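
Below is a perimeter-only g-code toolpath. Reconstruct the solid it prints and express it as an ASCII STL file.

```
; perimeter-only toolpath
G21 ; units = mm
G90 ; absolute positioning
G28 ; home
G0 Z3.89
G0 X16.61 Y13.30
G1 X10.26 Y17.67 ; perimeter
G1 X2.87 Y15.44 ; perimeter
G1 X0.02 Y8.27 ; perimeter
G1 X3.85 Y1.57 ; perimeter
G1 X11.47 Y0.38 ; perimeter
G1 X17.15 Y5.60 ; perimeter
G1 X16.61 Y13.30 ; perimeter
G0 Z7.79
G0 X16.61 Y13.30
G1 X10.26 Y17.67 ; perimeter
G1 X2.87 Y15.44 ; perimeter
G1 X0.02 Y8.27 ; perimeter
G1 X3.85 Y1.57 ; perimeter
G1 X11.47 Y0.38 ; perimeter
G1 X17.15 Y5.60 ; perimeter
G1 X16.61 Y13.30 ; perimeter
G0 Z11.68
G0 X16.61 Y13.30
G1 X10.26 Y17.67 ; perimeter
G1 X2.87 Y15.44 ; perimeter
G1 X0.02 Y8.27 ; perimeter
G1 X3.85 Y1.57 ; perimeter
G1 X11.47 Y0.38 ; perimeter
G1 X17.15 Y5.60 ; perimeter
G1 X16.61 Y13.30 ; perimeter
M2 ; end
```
solid part
  facet normal 0.0000 0.0000 -1.0000
    outer loop
      vertex 2.87 15.44 0.00
      vertex 10.26 17.67 0.00
      vertex 16.61 13.30 0.00
    endloop
  endfacet
  facet normal 0.0000 0.0000 -1.0000
    outer loop
      vertex 0.02 8.27 0.00
      vertex 2.87 15.44 0.00
      vertex 16.61 13.30 0.00
    endloop
  endfacet
  facet normal 0.0000 0.0000 -1.0000
    outer loop
      vertex 3.85 1.57 0.00
      vertex 0.02 8.27 0.00
      vertex 16.61 13.30 0.00
    endloop
  endfacet
  facet normal 0.0000 0.0000 -1.0000
    outer loop
      vertex 11.47 0.38 0.00
      vertex 3.85 1.57 0.00
      vertex 16.61 13.30 0.00
    endloop
  endfacet
  facet normal 0.0000 0.0000 -1.0000
    outer loop
      vertex 17.15 5.60 0.00
      vertex 11.47 0.38 0.00
      vertex 16.61 13.30 0.00
    endloop
  endfacet
  facet normal 0.0000 0.0000 1.0000
    outer loop
      vertex 16.61 13.30 11.68
      vertex 10.26 17.67 11.68
      vertex 2.87 15.44 11.68
    endloop
  endfacet
  facet normal 0.0000 0.0000 1.0000
    outer loop
      vertex 16.61 13.30 11.68
      vertex 2.87 15.44 11.68
      vertex 0.02 8.27 11.68
    endloop
  endfacet
  facet normal 0.0000 0.0000 1.0000
    outer loop
      vertex 16.61 13.30 11.68
      vertex 0.02 8.27 11.68
      vertex 3.85 1.57 11.68
    endloop
  endfacet
  facet normal 0.0000 0.0000 1.0000
    outer loop
      vertex 16.61 13.30 11.68
      vertex 3.85 1.57 11.68
      vertex 11.47 0.38 11.68
    endloop
  endfacet
  facet normal 0.0000 0.0000 1.0000
    outer loop
      vertex 16.61 13.30 11.68
      vertex 11.47 0.38 11.68
      vertex 17.15 5.60 11.68
    endloop
  endfacet
  facet normal 0.5669 0.8238 0.0000
    outer loop
      vertex 16.61 13.30 0.00
      vertex 10.26 17.67 0.00
      vertex 10.26 17.67 11.68
    endloop
  endfacet
  facet normal 0.5669 0.8238 0.0000
    outer loop
      vertex 16.61 13.30 0.00
      vertex 10.26 17.67 11.68
      vertex 16.61 13.30 11.68
    endloop
  endfacet
  facet normal -0.2889 0.9574 0.0000
    outer loop
      vertex 10.26 17.67 0.00
      vertex 2.87 15.44 0.00
      vertex 2.87 15.44 11.68
    endloop
  endfacet
  facet normal -0.2889 0.9574 0.0000
    outer loop
      vertex 10.26 17.67 0.00
      vertex 2.87 15.44 11.68
      vertex 10.26 17.67 11.68
    endloop
  endfacet
  facet normal -0.9293 0.3694 0.0000
    outer loop
      vertex 2.87 15.44 0.00
      vertex 0.02 8.27 0.00
      vertex 0.02 8.27 11.68
    endloop
  endfacet
  facet normal -0.9293 0.3694 0.0000
    outer loop
      vertex 2.87 15.44 0.00
      vertex 0.02 8.27 11.68
      vertex 2.87 15.44 11.68
    endloop
  endfacet
  facet normal -0.8682 -0.4963 0.0000
    outer loop
      vertex 0.02 8.27 0.00
      vertex 3.85 1.57 0.00
      vertex 3.85 1.57 11.68
    endloop
  endfacet
  facet normal -0.8682 -0.4963 0.0000
    outer loop
      vertex 0.02 8.27 0.00
      vertex 3.85 1.57 11.68
      vertex 0.02 8.27 11.68
    endloop
  endfacet
  facet normal -0.1543 -0.9880 0.0000
    outer loop
      vertex 3.85 1.57 0.00
      vertex 11.47 0.38 0.00
      vertex 11.47 0.38 11.68
    endloop
  endfacet
  facet normal -0.1543 -0.9880 0.0000
    outer loop
      vertex 3.85 1.57 0.00
      vertex 11.47 0.38 11.68
      vertex 3.85 1.57 11.68
    endloop
  endfacet
  facet normal 0.6767 -0.7363 0.0000
    outer loop
      vertex 11.47 0.38 0.00
      vertex 17.15 5.60 0.00
      vertex 17.15 5.60 11.68
    endloop
  endfacet
  facet normal 0.6767 -0.7363 0.0000
    outer loop
      vertex 11.47 0.38 0.00
      vertex 17.15 5.60 11.68
      vertex 11.47 0.38 11.68
    endloop
  endfacet
  facet normal 0.9975 0.0700 0.0000
    outer loop
      vertex 17.15 5.60 0.00
      vertex 16.61 13.30 0.00
      vertex 16.61 13.30 11.68
    endloop
  endfacet
  facet normal 0.9975 0.0700 0.0000
    outer loop
      vertex 17.15 5.60 0.00
      vertex 16.61 13.30 11.68
      vertex 17.15 5.60 11.68
    endloop
  endfacet
endsolid part

The G0 Z moves step by Δz≈3.89 mm. Every layer's G1 loop is the same polygon, so the solid is a straight extrusion of it from z=0 to z≈11.7. Closing with flat bottom and top caps and triangulating gives 24 facets — a regular 7-sided prism (a cylinder approximated with 7 flat sides), circumscribed radius ≈ 8.89 mm, height ≈ 11.7 mm.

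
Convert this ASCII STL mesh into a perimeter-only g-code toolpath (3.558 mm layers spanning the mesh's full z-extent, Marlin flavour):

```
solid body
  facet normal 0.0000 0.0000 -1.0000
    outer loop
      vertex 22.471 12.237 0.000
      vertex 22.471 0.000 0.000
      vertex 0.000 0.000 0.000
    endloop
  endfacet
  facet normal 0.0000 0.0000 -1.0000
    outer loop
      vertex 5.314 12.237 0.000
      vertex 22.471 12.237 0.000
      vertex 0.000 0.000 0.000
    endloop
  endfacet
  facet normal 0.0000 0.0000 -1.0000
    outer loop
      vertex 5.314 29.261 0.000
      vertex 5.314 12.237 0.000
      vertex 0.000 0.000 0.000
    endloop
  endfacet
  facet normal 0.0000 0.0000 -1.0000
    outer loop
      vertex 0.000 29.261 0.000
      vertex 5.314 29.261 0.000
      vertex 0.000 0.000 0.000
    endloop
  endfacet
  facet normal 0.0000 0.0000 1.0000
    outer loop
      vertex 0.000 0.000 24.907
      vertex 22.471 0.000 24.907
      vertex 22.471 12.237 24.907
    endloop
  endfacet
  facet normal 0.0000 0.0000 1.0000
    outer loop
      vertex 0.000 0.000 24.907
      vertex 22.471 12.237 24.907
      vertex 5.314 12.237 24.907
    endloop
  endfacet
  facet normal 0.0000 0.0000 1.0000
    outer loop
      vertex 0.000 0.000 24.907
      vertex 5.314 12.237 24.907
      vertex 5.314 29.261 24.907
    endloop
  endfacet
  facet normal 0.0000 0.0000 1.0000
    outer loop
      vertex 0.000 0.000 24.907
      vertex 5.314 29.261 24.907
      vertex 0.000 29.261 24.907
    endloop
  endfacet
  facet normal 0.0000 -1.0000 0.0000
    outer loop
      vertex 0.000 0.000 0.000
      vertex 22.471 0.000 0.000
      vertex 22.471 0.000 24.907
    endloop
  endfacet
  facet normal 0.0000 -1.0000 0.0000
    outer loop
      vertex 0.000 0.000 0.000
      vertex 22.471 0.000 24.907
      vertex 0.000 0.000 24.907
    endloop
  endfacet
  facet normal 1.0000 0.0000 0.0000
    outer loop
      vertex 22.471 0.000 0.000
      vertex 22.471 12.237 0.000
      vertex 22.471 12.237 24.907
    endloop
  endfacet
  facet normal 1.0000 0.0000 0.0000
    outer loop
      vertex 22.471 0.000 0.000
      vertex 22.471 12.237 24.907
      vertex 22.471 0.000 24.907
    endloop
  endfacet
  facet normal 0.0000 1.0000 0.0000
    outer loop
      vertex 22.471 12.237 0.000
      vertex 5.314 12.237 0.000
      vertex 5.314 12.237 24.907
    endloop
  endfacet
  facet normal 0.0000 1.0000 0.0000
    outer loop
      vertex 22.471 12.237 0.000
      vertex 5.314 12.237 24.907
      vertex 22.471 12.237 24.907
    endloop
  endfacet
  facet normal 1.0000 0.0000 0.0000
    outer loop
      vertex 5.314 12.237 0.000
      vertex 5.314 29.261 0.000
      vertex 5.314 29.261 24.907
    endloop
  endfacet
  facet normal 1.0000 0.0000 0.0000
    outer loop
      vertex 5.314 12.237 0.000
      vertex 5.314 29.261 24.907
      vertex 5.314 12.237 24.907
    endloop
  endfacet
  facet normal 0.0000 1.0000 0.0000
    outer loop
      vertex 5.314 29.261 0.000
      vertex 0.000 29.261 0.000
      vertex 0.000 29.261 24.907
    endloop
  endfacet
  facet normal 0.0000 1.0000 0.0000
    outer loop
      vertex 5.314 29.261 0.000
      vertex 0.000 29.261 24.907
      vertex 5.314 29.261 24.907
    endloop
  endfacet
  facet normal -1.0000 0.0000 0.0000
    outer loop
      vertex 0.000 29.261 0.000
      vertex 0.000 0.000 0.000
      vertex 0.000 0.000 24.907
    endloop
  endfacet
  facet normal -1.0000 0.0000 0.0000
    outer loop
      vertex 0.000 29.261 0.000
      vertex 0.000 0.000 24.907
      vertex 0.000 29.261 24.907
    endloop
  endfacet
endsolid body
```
; perimeter-only toolpath
G21 ; units = mm
G90 ; absolute positioning
G28 ; home
; layer 1
G0 Z3.558
G0 X0.000 Y0.000
G1 X22.471 Y0.000
G1 X22.471 Y12.237
G1 X5.314 Y12.237
G1 X5.314 Y29.261
G1 X0.000 Y29.261
G1 X0.000 Y0.000
; layer 2
G0 Z7.116
G0 X0.000 Y0.000
G1 X22.471 Y0.000
G1 X22.471 Y12.237
G1 X5.314 Y12.237
G1 X5.314 Y29.261
G1 X0.000 Y29.261
G1 X0.000 Y0.000
; layer 3
G0 Z10.674
G0 X0.000 Y0.000
G1 X22.471 Y0.000
G1 X22.471 Y12.237
G1 X5.314 Y12.237
G1 X5.314 Y29.261
G1 X0.000 Y29.261
G1 X0.000 Y0.000
; layer 4
G0 Z14.233
G0 X0.000 Y0.000
G1 X22.471 Y0.000
G1 X22.471 Y12.237
G1 X5.314 Y12.237
G1 X5.314 Y29.261
G1 X0.000 Y29.261
G1 X0.000 Y0.000
; layer 5
G0 Z17.791
G0 X0.000 Y0.000
G1 X22.471 Y0.000
G1 X22.471 Y12.237
G1 X5.314 Y12.237
G1 X5.314 Y29.261
G1 X0.000 Y29.261
G1 X0.000 Y0.000
; layer 6
G0 Z21.349
G0 X0.000 Y0.000
G1 X22.471 Y0.000
G1 X22.471 Y12.237
G1 X5.314 Y12.237
G1 X5.314 Y29.261
G1 X0.000 Y29.261
G1 X0.000 Y0.000
; layer 7
G0 Z24.907
G0 X0.000 Y0.000
G1 X22.471 Y0.000
G1 X22.471 Y12.237
G1 X5.314 Y12.237
G1 X5.314 Y29.261
G1 X0.000 Y29.261
G1 X0.000 Y0.000
M2 ; end

The solid is an L-shaped prism: outer 22.5 × 29.3 mm, arm thicknesses ≈ 12.2 mm (horizontal) and 5.31 mm (vertical), extruded 24.9 mm in z. Slicing at Δz = 3.558 mm — 7 equal slices spanning the solid's height, so layer i sits at z = i·h/7 — gives 7 non-empty perimeters. Each is a 6-segment closed polygon; G0 lifts to the layer z and rapids to the start vertex, then G1 traces the edges.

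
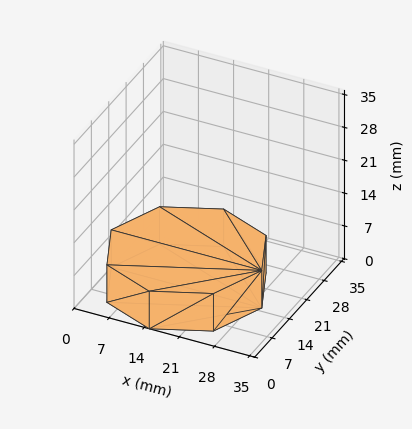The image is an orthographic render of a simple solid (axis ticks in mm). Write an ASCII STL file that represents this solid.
Reading the render: the shape is a regular 8-sided prism (a cylinder approximated with 8 flat sides), circumscribed radius ≈ 15 mm, height ≈ 8 mm (dimensions read to the nearest mm from the axis ticks). For the STL, each face is triangulated and given an outward normal.

solid part
  facet normal 0.0000 0.0000 -1.0000
    outer loop
      vertex 15.000 30.000 0.000
      vertex 25.607 25.607 0.000
      vertex 30.000 15.000 0.000
    endloop
  endfacet
  facet normal 0.0000 0.0000 -1.0000
    outer loop
      vertex 4.393 25.607 0.000
      vertex 15.000 30.000 0.000
      vertex 30.000 15.000 0.000
    endloop
  endfacet
  facet normal 0.0000 0.0000 -1.0000
    outer loop
      vertex 0.000 15.000 0.000
      vertex 4.393 25.607 0.000
      vertex 30.000 15.000 0.000
    endloop
  endfacet
  facet normal 0.0000 0.0000 -1.0000
    outer loop
      vertex 4.393 4.393 0.000
      vertex 0.000 15.000 0.000
      vertex 30.000 15.000 0.000
    endloop
  endfacet
  facet normal 0.0000 0.0000 -1.0000
    outer loop
      vertex 15.000 0.000 0.000
      vertex 4.393 4.393 0.000
      vertex 30.000 15.000 0.000
    endloop
  endfacet
  facet normal 0.0000 0.0000 -1.0000
    outer loop
      vertex 25.607 4.393 0.000
      vertex 15.000 0.000 0.000
      vertex 30.000 15.000 0.000
    endloop
  endfacet
  facet normal 0.0000 0.0000 1.0000
    outer loop
      vertex 30.000 15.000 8.000
      vertex 25.607 25.607 8.000
      vertex 15.000 30.000 8.000
    endloop
  endfacet
  facet normal 0.0000 0.0000 1.0000
    outer loop
      vertex 30.000 15.000 8.000
      vertex 15.000 30.000 8.000
      vertex 4.393 25.607 8.000
    endloop
  endfacet
  facet normal 0.0000 0.0000 1.0000
    outer loop
      vertex 30.000 15.000 8.000
      vertex 4.393 25.607 8.000
      vertex 0.000 15.000 8.000
    endloop
  endfacet
  facet normal 0.0000 0.0000 1.0000
    outer loop
      vertex 30.000 15.000 8.000
      vertex 0.000 15.000 8.000
      vertex 4.393 4.393 8.000
    endloop
  endfacet
  facet normal 0.0000 0.0000 1.0000
    outer loop
      vertex 30.000 15.000 8.000
      vertex 4.393 4.393 8.000
      vertex 15.000 0.000 8.000
    endloop
  endfacet
  facet normal 0.0000 0.0000 1.0000
    outer loop
      vertex 30.000 15.000 8.000
      vertex 15.000 0.000 8.000
      vertex 25.607 4.393 8.000
    endloop
  endfacet
  facet normal 0.9239 0.3826 0.0000
    outer loop
      vertex 30.000 15.000 0.000
      vertex 25.607 25.607 0.000
      vertex 25.607 25.607 8.000
    endloop
  endfacet
  facet normal 0.9239 0.3826 0.0000
    outer loop
      vertex 30.000 15.000 0.000
      vertex 25.607 25.607 8.000
      vertex 30.000 15.000 8.000
    endloop
  endfacet
  facet normal 0.3826 0.9239 0.0000
    outer loop
      vertex 25.607 25.607 0.000
      vertex 15.000 30.000 0.000
      vertex 15.000 30.000 8.000
    endloop
  endfacet
  facet normal 0.3826 0.9239 0.0000
    outer loop
      vertex 25.607 25.607 0.000
      vertex 15.000 30.000 8.000
      vertex 25.607 25.607 8.000
    endloop
  endfacet
  facet normal -0.3826 0.9239 0.0000
    outer loop
      vertex 15.000 30.000 0.000
      vertex 4.393 25.607 0.000
      vertex 4.393 25.607 8.000
    endloop
  endfacet
  facet normal -0.3826 0.9239 0.0000
    outer loop
      vertex 15.000 30.000 0.000
      vertex 4.393 25.607 8.000
      vertex 15.000 30.000 8.000
    endloop
  endfacet
  facet normal -0.9239 0.3826 0.0000
    outer loop
      vertex 4.393 25.607 0.000
      vertex 0.000 15.000 0.000
      vertex 0.000 15.000 8.000
    endloop
  endfacet
  facet normal -0.9239 0.3826 0.0000
    outer loop
      vertex 4.393 25.607 0.000
      vertex 0.000 15.000 8.000
      vertex 4.393 25.607 8.000
    endloop
  endfacet
  facet normal -0.9239 -0.3826 0.0000
    outer loop
      vertex 0.000 15.000 0.000
      vertex 4.393 4.393 0.000
      vertex 4.393 4.393 8.000
    endloop
  endfacet
  facet normal -0.9239 -0.3826 0.0000
    outer loop
      vertex 0.000 15.000 0.000
      vertex 4.393 4.393 8.000
      vertex 0.000 15.000 8.000
    endloop
  endfacet
  facet normal -0.3826 -0.9239 0.0000
    outer loop
      vertex 4.393 4.393 0.000
      vertex 15.000 0.000 0.000
      vertex 15.000 0.000 8.000
    endloop
  endfacet
  facet normal -0.3826 -0.9239 0.0000
    outer loop
      vertex 4.393 4.393 0.000
      vertex 15.000 0.000 8.000
      vertex 4.393 4.393 8.000
    endloop
  endfacet
  facet normal 0.3826 -0.9239 0.0000
    outer loop
      vertex 15.000 0.000 0.000
      vertex 25.607 4.393 0.000
      vertex 25.607 4.393 8.000
    endloop
  endfacet
  facet normal 0.3826 -0.9239 0.0000
    outer loop
      vertex 15.000 0.000 0.000
      vertex 25.607 4.393 8.000
      vertex 15.000 0.000 8.000
    endloop
  endfacet
  facet normal 0.9239 -0.3826 0.0000
    outer loop
      vertex 25.607 4.393 0.000
      vertex 30.000 15.000 0.000
      vertex 30.000 15.000 8.000
    endloop
  endfacet
  facet normal 0.9239 -0.3826 0.0000
    outer loop
      vertex 25.607 4.393 0.000
      vertex 30.000 15.000 8.000
      vertex 25.607 4.393 8.000
    endloop
  endfacet
endsolid part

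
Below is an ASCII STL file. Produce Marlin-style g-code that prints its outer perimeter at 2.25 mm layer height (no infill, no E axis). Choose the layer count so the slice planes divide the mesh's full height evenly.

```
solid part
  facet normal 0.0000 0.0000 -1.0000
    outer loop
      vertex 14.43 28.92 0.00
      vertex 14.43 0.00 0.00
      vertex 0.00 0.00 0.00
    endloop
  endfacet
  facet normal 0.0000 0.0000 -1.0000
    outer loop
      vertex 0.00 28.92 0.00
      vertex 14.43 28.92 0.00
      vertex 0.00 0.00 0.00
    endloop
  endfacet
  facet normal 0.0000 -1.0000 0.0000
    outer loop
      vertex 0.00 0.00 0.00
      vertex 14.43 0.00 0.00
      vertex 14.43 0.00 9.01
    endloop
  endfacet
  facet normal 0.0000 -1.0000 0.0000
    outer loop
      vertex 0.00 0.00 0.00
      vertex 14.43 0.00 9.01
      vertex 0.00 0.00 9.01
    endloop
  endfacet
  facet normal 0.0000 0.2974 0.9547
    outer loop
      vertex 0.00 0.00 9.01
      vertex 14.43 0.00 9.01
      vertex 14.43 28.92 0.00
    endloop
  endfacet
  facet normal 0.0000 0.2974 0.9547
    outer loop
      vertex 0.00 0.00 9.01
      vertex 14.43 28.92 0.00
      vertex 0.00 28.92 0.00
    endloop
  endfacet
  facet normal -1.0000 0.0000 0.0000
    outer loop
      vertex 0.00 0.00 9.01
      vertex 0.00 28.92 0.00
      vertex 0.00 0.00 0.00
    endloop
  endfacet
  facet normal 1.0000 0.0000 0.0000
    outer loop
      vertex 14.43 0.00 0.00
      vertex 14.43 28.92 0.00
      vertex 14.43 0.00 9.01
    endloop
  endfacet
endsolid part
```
; perimeter-only toolpath
G21 ; units = mm
G90 ; absolute positioning
G28 ; home
; layer 1
G0 Z2.25
G0 X0.00 Y0.00
G1 X14.43 Y0.00
G1 X14.43 Y21.69
G1 X0.00 Y21.69
G1 X0.00 Y0.00
; layer 2
G0 Z4.50
G0 X0.00 Y0.00
G1 X14.43 Y0.00
G1 X14.43 Y14.46
G1 X0.00 Y14.46
G1 X0.00 Y0.00
; layer 3
G0 Z6.76
G0 X0.00 Y0.00
G1 X14.43 Y0.00
G1 X14.43 Y7.23
G1 X0.00 Y7.23
G1 X0.00 Y0.00
M2 ; end

The solid is a wedge (ramp): 14.4 × 28.9 mm base, rising to 9.01 mm along the y=0 edge and sloping linearly to z=0 at y=28.9. Slicing at Δz = 2.25 mm — 4 equal slices spanning the solid's height, so layer i sits at z = i·h/4 — gives 3 non-empty perimeters. Each is a 4-segment closed polygon; G0 lifts to the layer z and rapids to the start vertex, then G1 traces the edges. The cross-section shrinks linearly with z (the slice at the apex is degenerate and omitted).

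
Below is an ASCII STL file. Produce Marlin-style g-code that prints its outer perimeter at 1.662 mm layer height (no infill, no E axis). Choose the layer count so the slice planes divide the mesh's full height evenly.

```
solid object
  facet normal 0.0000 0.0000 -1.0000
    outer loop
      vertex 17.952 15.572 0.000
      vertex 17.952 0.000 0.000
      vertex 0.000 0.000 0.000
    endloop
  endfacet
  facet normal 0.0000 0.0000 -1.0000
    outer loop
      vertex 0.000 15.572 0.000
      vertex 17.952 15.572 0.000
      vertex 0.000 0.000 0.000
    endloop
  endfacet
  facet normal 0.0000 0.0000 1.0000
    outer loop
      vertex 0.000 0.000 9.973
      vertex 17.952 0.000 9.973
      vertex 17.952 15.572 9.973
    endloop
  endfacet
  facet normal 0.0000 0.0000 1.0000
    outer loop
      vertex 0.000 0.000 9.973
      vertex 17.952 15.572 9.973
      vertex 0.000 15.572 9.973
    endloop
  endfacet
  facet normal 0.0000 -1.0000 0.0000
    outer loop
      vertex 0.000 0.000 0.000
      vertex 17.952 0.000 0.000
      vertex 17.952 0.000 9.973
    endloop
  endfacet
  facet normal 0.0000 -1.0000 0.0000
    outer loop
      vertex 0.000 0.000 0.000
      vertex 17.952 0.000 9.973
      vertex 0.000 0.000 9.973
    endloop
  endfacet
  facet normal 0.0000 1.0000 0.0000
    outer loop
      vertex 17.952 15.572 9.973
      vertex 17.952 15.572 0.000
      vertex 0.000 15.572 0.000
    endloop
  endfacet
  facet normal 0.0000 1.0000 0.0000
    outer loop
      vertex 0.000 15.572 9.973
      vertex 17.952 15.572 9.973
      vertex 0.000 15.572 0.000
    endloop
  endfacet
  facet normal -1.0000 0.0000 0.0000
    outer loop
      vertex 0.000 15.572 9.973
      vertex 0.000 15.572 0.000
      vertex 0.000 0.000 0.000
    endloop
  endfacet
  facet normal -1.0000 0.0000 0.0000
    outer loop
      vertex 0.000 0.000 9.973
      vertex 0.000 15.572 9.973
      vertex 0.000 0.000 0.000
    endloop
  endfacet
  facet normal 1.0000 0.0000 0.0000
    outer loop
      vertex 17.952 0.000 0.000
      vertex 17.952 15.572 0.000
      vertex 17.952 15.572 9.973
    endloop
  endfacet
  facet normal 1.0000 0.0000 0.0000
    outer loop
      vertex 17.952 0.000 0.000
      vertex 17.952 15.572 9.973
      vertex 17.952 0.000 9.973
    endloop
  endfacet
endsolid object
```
; perimeter-only toolpath
G21 ; units = mm
G90 ; absolute positioning
G28 ; home
; layer 1
G0 Z1.662
G0 X0.000 Y0.000
G1 X17.952 Y0.000
G1 X17.952 Y15.572
G1 X0.000 Y15.572
G1 X0.000 Y0.000
; layer 2
G0 Z3.324
G0 X0.000 Y0.000
G1 X17.952 Y0.000
G1 X17.952 Y15.572
G1 X0.000 Y15.572
G1 X0.000 Y0.000
; layer 3
G0 Z4.987
G0 X0.000 Y0.000
G1 X17.952 Y0.000
G1 X17.952 Y15.572
G1 X0.000 Y15.572
G1 X0.000 Y0.000
; layer 4
G0 Z6.649
G0 X0.000 Y0.000
G1 X17.952 Y0.000
G1 X17.952 Y15.572
G1 X0.000 Y15.572
G1 X0.000 Y0.000
; layer 5
G0 Z8.311
G0 X0.000 Y0.000
G1 X17.952 Y0.000
G1 X17.952 Y15.572
G1 X0.000 Y15.572
G1 X0.000 Y0.000
; layer 6
G0 Z9.973
G0 X0.000 Y0.000
G1 X17.952 Y0.000
G1 X17.952 Y15.572
G1 X0.000 Y15.572
G1 X0.000 Y0.000
M2 ; end

The solid is a rectangular box, roughly 18 × 15.6 mm footprint and 9.97 mm tall. Slicing at Δz = 1.662 mm — 6 equal slices spanning the solid's height, so layer i sits at z = i·h/6 — gives 6 non-empty perimeters. Each is a 4-segment closed polygon; G0 lifts to the layer z and rapids to the start vertex, then G1 traces the edges.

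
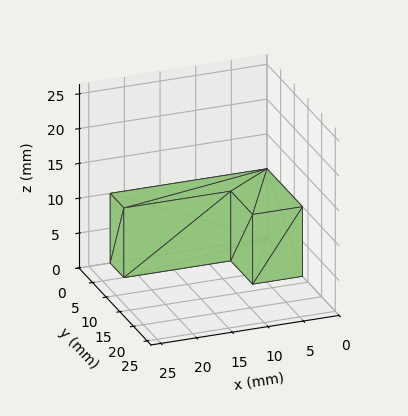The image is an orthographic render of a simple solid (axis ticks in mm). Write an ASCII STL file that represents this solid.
Reading the render: the shape is an L-shaped prism: outer 22 × 13 mm, arm thicknesses ≈ 5 mm (horizontal) and 7 mm (vertical), extruded 10 mm in z (dimensions read to the nearest mm from the axis ticks). For the STL, each face is triangulated and given an outward normal.

solid part
  facet normal 0.0000 0.0000 -1.0000
    outer loop
      vertex 22.0 5.0 0.0
      vertex 22.0 0.0 0.0
      vertex 0.0 0.0 0.0
    endloop
  endfacet
  facet normal 0.0000 0.0000 -1.0000
    outer loop
      vertex 7.0 5.0 0.0
      vertex 22.0 5.0 0.0
      vertex 0.0 0.0 0.0
    endloop
  endfacet
  facet normal 0.0000 0.0000 -1.0000
    outer loop
      vertex 7.0 13.0 0.0
      vertex 7.0 5.0 0.0
      vertex 0.0 0.0 0.0
    endloop
  endfacet
  facet normal 0.0000 0.0000 -1.0000
    outer loop
      vertex 0.0 13.0 0.0
      vertex 7.0 13.0 0.0
      vertex 0.0 0.0 0.0
    endloop
  endfacet
  facet normal 0.0000 0.0000 1.0000
    outer loop
      vertex 0.0 0.0 10.0
      vertex 22.0 0.0 10.0
      vertex 22.0 5.0 10.0
    endloop
  endfacet
  facet normal 0.0000 0.0000 1.0000
    outer loop
      vertex 0.0 0.0 10.0
      vertex 22.0 5.0 10.0
      vertex 7.0 5.0 10.0
    endloop
  endfacet
  facet normal 0.0000 0.0000 1.0000
    outer loop
      vertex 0.0 0.0 10.0
      vertex 7.0 5.0 10.0
      vertex 7.0 13.0 10.0
    endloop
  endfacet
  facet normal 0.0000 0.0000 1.0000
    outer loop
      vertex 0.0 0.0 10.0
      vertex 7.0 13.0 10.0
      vertex 0.0 13.0 10.0
    endloop
  endfacet
  facet normal 0.0000 -1.0000 0.0000
    outer loop
      vertex 0.0 0.0 0.0
      vertex 22.0 0.0 0.0
      vertex 22.0 0.0 10.0
    endloop
  endfacet
  facet normal 0.0000 -1.0000 0.0000
    outer loop
      vertex 0.0 0.0 0.0
      vertex 22.0 0.0 10.0
      vertex 0.0 0.0 10.0
    endloop
  endfacet
  facet normal 1.0000 0.0000 0.0000
    outer loop
      vertex 22.0 0.0 0.0
      vertex 22.0 5.0 0.0
      vertex 22.0 5.0 10.0
    endloop
  endfacet
  facet normal 1.0000 0.0000 0.0000
    outer loop
      vertex 22.0 0.0 0.0
      vertex 22.0 5.0 10.0
      vertex 22.0 0.0 10.0
    endloop
  endfacet
  facet normal 0.0000 1.0000 0.0000
    outer loop
      vertex 22.0 5.0 0.0
      vertex 7.0 5.0 0.0
      vertex 7.0 5.0 10.0
    endloop
  endfacet
  facet normal 0.0000 1.0000 0.0000
    outer loop
      vertex 22.0 5.0 0.0
      vertex 7.0 5.0 10.0
      vertex 22.0 5.0 10.0
    endloop
  endfacet
  facet normal 1.0000 0.0000 0.0000
    outer loop
      vertex 7.0 5.0 0.0
      vertex 7.0 13.0 0.0
      vertex 7.0 13.0 10.0
    endloop
  endfacet
  facet normal 1.0000 0.0000 0.0000
    outer loop
      vertex 7.0 5.0 0.0
      vertex 7.0 13.0 10.0
      vertex 7.0 5.0 10.0
    endloop
  endfacet
  facet normal 0.0000 1.0000 0.0000
    outer loop
      vertex 7.0 13.0 0.0
      vertex 0.0 13.0 0.0
      vertex 0.0 13.0 10.0
    endloop
  endfacet
  facet normal 0.0000 1.0000 0.0000
    outer loop
      vertex 7.0 13.0 0.0
      vertex 0.0 13.0 10.0
      vertex 7.0 13.0 10.0
    endloop
  endfacet
  facet normal -1.0000 0.0000 0.0000
    outer loop
      vertex 0.0 13.0 0.0
      vertex 0.0 0.0 0.0
      vertex 0.0 0.0 10.0
    endloop
  endfacet
  facet normal -1.0000 0.0000 0.0000
    outer loop
      vertex 0.0 13.0 0.0
      vertex 0.0 0.0 10.0
      vertex 0.0 13.0 10.0
    endloop
  endfacet
endsolid part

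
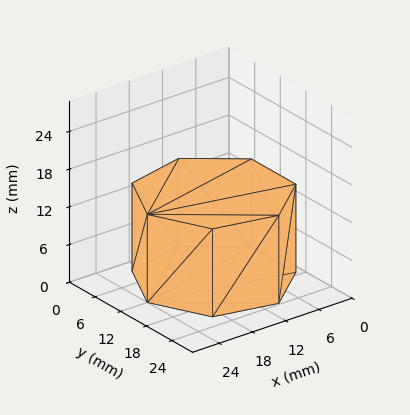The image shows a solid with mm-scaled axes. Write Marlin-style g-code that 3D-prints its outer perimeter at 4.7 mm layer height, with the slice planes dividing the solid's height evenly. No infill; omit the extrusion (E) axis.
Reading the render: the shape is a regular 7-sided prism (a cylinder approximated with 7 flat sides), circumscribed radius ≈ 12 mm, height ≈ 14 mm (dimensions read to the nearest mm from the axis ticks). For the g-code, the solid's height is divided into equal slices at the stated Δz and each level perimeter traced with G1 moves after a G0 lift.

; perimeter-only toolpath
G21 ; units = mm
G90 ; absolute positioning
G28 ; home
; layer 1
G0 Z4.7
G0 X24.0 Y12.0
G1 X19.5 Y21.4
G1 X9.3 Y23.7
G1 X1.2 Y17.2
G1 X1.2 Y6.8
G1 X9.3 Y0.3
G1 X19.5 Y2.6
G1 X24.0 Y12.0
; layer 2
G0 Z9.3
G0 X24.0 Y12.0
G1 X19.5 Y21.4
G1 X9.3 Y23.7
G1 X1.2 Y17.2
G1 X1.2 Y6.8
G1 X9.3 Y0.3
G1 X19.5 Y2.6
G1 X24.0 Y12.0
; layer 3
G0 Z14.0
G0 X24.0 Y12.0
G1 X19.5 Y21.4
G1 X9.3 Y23.7
G1 X1.2 Y17.2
G1 X1.2 Y6.8
G1 X9.3 Y0.3
G1 X19.5 Y2.6
G1 X24.0 Y12.0
M2 ; end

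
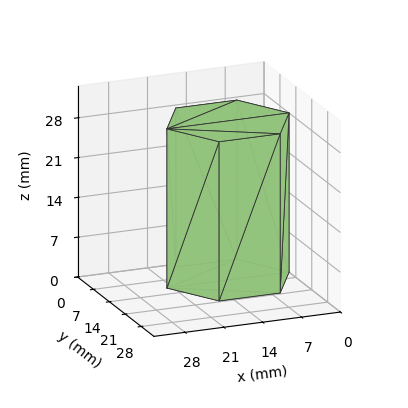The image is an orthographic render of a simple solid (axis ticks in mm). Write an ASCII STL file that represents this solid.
Reading the render: the shape is a regular 6-sided prism (a cylinder approximated with 6 flat sides), circumscribed radius ≈ 11 mm, height ≈ 28 mm (dimensions read to the nearest mm from the axis ticks). For the STL, each face is triangulated and given an outward normal.

solid part
  facet normal 0.0000 0.0000 -1.0000
    outer loop
      vertex 5.500 20.526 0.000
      vertex 16.500 20.526 0.000
      vertex 22.000 11.000 0.000
    endloop
  endfacet
  facet normal 0.0000 0.0000 -1.0000
    outer loop
      vertex 0.000 11.000 0.000
      vertex 5.500 20.526 0.000
      vertex 22.000 11.000 0.000
    endloop
  endfacet
  facet normal 0.0000 0.0000 -1.0000
    outer loop
      vertex 5.500 1.474 0.000
      vertex 0.000 11.000 0.000
      vertex 22.000 11.000 0.000
    endloop
  endfacet
  facet normal 0.0000 0.0000 -1.0000
    outer loop
      vertex 16.500 1.474 0.000
      vertex 5.500 1.474 0.000
      vertex 22.000 11.000 0.000
    endloop
  endfacet
  facet normal 0.0000 0.0000 1.0000
    outer loop
      vertex 22.000 11.000 28.000
      vertex 16.500 20.526 28.000
      vertex 5.500 20.526 28.000
    endloop
  endfacet
  facet normal 0.0000 0.0000 1.0000
    outer loop
      vertex 22.000 11.000 28.000
      vertex 5.500 20.526 28.000
      vertex 0.000 11.000 28.000
    endloop
  endfacet
  facet normal 0.0000 0.0000 1.0000
    outer loop
      vertex 22.000 11.000 28.000
      vertex 0.000 11.000 28.000
      vertex 5.500 1.474 28.000
    endloop
  endfacet
  facet normal 0.0000 0.0000 1.0000
    outer loop
      vertex 22.000 11.000 28.000
      vertex 5.500 1.474 28.000
      vertex 16.500 1.474 28.000
    endloop
  endfacet
  facet normal 0.8660 0.5000 0.0000
    outer loop
      vertex 22.000 11.000 0.000
      vertex 16.500 20.526 0.000
      vertex 16.500 20.526 28.000
    endloop
  endfacet
  facet normal 0.8660 0.5000 0.0000
    outer loop
      vertex 22.000 11.000 0.000
      vertex 16.500 20.526 28.000
      vertex 22.000 11.000 28.000
    endloop
  endfacet
  facet normal 0.0000 1.0000 0.0000
    outer loop
      vertex 16.500 20.526 0.000
      vertex 5.500 20.526 0.000
      vertex 5.500 20.526 28.000
    endloop
  endfacet
  facet normal 0.0000 1.0000 0.0000
    outer loop
      vertex 16.500 20.526 0.000
      vertex 5.500 20.526 28.000
      vertex 16.500 20.526 28.000
    endloop
  endfacet
  facet normal -0.8660 0.5000 0.0000
    outer loop
      vertex 5.500 20.526 0.000
      vertex 0.000 11.000 0.000
      vertex 0.000 11.000 28.000
    endloop
  endfacet
  facet normal -0.8660 0.5000 0.0000
    outer loop
      vertex 5.500 20.526 0.000
      vertex 0.000 11.000 28.000
      vertex 5.500 20.526 28.000
    endloop
  endfacet
  facet normal -0.8660 -0.5000 0.0000
    outer loop
      vertex 0.000 11.000 0.000
      vertex 5.500 1.474 0.000
      vertex 5.500 1.474 28.000
    endloop
  endfacet
  facet normal -0.8660 -0.5000 0.0000
    outer loop
      vertex 0.000 11.000 0.000
      vertex 5.500 1.474 28.000
      vertex 0.000 11.000 28.000
    endloop
  endfacet
  facet normal 0.0000 -1.0000 0.0000
    outer loop
      vertex 5.500 1.474 0.000
      vertex 16.500 1.474 0.000
      vertex 16.500 1.474 28.000
    endloop
  endfacet
  facet normal 0.0000 -1.0000 0.0000
    outer loop
      vertex 5.500 1.474 0.000
      vertex 16.500 1.474 28.000
      vertex 5.500 1.474 28.000
    endloop
  endfacet
  facet normal 0.8660 -0.5000 0.0000
    outer loop
      vertex 16.500 1.474 0.000
      vertex 22.000 11.000 0.000
      vertex 22.000 11.000 28.000
    endloop
  endfacet
  facet normal 0.8660 -0.5000 0.0000
    outer loop
      vertex 16.500 1.474 0.000
      vertex 22.000 11.000 28.000
      vertex 16.500 1.474 28.000
    endloop
  endfacet
endsolid part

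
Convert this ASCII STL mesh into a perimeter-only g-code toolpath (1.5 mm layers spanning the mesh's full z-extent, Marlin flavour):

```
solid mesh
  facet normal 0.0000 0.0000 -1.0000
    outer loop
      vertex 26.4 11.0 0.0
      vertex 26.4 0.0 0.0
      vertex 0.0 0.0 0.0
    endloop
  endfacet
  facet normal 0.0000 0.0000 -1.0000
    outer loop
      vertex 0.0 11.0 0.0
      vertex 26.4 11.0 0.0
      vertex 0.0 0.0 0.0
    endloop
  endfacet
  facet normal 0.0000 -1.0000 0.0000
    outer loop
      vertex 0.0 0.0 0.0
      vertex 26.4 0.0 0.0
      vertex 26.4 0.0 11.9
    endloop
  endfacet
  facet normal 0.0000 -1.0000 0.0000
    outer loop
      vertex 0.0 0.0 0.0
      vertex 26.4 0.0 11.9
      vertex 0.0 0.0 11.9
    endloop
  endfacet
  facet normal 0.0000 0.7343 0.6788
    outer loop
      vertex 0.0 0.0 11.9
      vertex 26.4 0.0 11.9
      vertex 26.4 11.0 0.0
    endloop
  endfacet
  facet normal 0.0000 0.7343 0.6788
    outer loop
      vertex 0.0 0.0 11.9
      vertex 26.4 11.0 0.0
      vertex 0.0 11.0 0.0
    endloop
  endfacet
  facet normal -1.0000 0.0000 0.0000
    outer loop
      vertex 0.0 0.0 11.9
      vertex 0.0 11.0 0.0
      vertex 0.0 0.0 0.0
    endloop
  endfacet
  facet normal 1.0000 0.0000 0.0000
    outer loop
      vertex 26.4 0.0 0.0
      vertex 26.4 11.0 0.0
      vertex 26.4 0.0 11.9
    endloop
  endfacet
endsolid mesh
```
; perimeter-only toolpath
G21 ; units = mm
G90 ; absolute positioning
G28 ; home
; layer 1
G0 Z1.5
G0 X0.0 Y0.0
G1 X26.4 Y0.0
G1 X26.4 Y9.6
G1 X0.0 Y9.6
G1 X0.0 Y0.0
; layer 2
G0 Z3.0
G0 X0.0 Y0.0
G1 X26.4 Y0.0
G1 X26.4 Y8.2
G1 X0.0 Y8.2
G1 X0.0 Y0.0
; layer 3
G0 Z4.5
G0 X0.0 Y0.0
G1 X26.4 Y0.0
G1 X26.4 Y6.9
G1 X0.0 Y6.9
G1 X0.0 Y0.0
; layer 4
G0 Z6.0
G0 X0.0 Y0.0
G1 X26.4 Y0.0
G1 X26.4 Y5.5
G1 X0.0 Y5.5
G1 X0.0 Y0.0
; layer 5
G0 Z7.4
G0 X0.0 Y0.0
G1 X26.4 Y0.0
G1 X26.4 Y4.1
G1 X0.0 Y4.1
G1 X0.0 Y0.0
; layer 6
G0 Z8.9
G0 X0.0 Y0.0
G1 X26.4 Y0.0
G1 X26.4 Y2.8
G1 X0.0 Y2.8
G1 X0.0 Y0.0
; layer 7
G0 Z10.4
G0 X0.0 Y0.0
G1 X26.4 Y0.0
G1 X26.4 Y1.4
G1 X0.0 Y1.4
G1 X0.0 Y0.0
M2 ; end

The solid is a wedge (ramp): 26.4 × 11 mm base, rising to 11.9 mm along the y=0 edge and sloping linearly to z=0 at y=11. Slicing at Δz = 1.5 mm — 8 equal slices spanning the solid's height, so layer i sits at z = i·h/8 — gives 7 non-empty perimeters. Each is a 4-segment closed polygon; G0 lifts to the layer z and rapids to the start vertex, then G1 traces the edges. The cross-section shrinks linearly with z (the slice at the apex is degenerate and omitted).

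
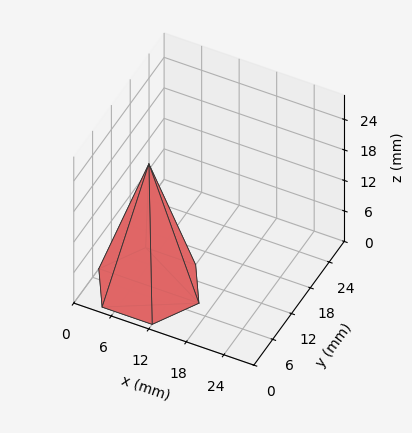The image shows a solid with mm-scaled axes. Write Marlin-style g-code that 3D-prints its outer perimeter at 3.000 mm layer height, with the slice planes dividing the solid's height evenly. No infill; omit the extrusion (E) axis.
Reading the render: the shape is a regular 6-sided pyramid, base circumscribed radius ≈ 8 mm, apex at z ≈ 24 mm (dimensions read to the nearest mm from the axis ticks). For the g-code, the solid's height is divided into equal slices at the stated Δz and each level perimeter traced with G1 moves after a G0 lift.

; perimeter-only toolpath
G21 ; units = mm
G90 ; absolute positioning
G28 ; home
; layer 1
G0 Z3.000
G0 X15.000 Y8.000
G1 X11.500 Y14.062
G1 X4.500 Y14.062
G1 X1.000 Y8.000
G1 X4.500 Y1.938
G1 X11.500 Y1.938
G1 X15.000 Y8.000
; layer 2
G0 Z6.000
G0 X14.000 Y8.000
G1 X11.000 Y13.196
G1 X5.000 Y13.196
G1 X2.000 Y8.000
G1 X5.000 Y2.804
G1 X11.000 Y2.804
G1 X14.000 Y8.000
; layer 3
G0 Z9.000
G0 X13.000 Y8.000
G1 X10.500 Y12.330
G1 X5.500 Y12.330
G1 X3.000 Y8.000
G1 X5.500 Y3.670
G1 X10.500 Y3.670
G1 X13.000 Y8.000
; layer 4
G0 Z12.000
G0 X12.000 Y8.000
G1 X10.000 Y11.464
G1 X6.000 Y11.464
G1 X4.000 Y8.000
G1 X6.000 Y4.536
G1 X10.000 Y4.536
G1 X12.000 Y8.000
; layer 5
G0 Z15.000
G0 X11.000 Y8.000
G1 X9.500 Y10.598
G1 X6.500 Y10.598
G1 X5.000 Y8.000
G1 X6.500 Y5.402
G1 X9.500 Y5.402
G1 X11.000 Y8.000
; layer 6
G0 Z18.000
G0 X10.000 Y8.000
G1 X9.000 Y9.732
G1 X7.000 Y9.732
G1 X6.000 Y8.000
G1 X7.000 Y6.268
G1 X9.000 Y6.268
G1 X10.000 Y8.000
; layer 7
G0 Z21.000
G0 X9.000 Y8.000
G1 X8.500 Y8.866
G1 X7.500 Y8.866
G1 X7.000 Y8.000
G1 X7.500 Y7.134
G1 X8.500 Y7.134
G1 X9.000 Y8.000
M2 ; end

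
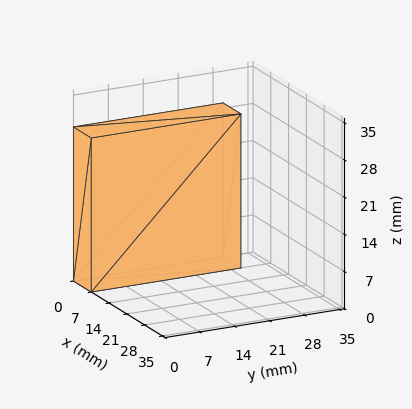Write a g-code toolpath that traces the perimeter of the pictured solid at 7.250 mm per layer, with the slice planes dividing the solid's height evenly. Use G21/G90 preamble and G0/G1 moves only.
Reading the render: the shape is a rectangular box, roughly 7 × 30 mm footprint and 29 mm tall (dimensions read to the nearest mm from the axis ticks). For the g-code, the solid's height is divided into equal slices at the stated Δz and each level perimeter traced with G1 moves after a G0 lift.

; perimeter-only toolpath
G21 ; units = mm
G90 ; absolute positioning
G28 ; home
; layer 1
G0 Z7.250
G0 X0.000 Y0.000
G1 X7.000 Y0.000
G1 X7.000 Y30.000
G1 X0.000 Y30.000
G1 X0.000 Y0.000
; layer 2
G0 Z14.500
G0 X0.000 Y0.000
G1 X7.000 Y0.000
G1 X7.000 Y30.000
G1 X0.000 Y30.000
G1 X0.000 Y0.000
; layer 3
G0 Z21.750
G0 X0.000 Y0.000
G1 X7.000 Y0.000
G1 X7.000 Y30.000
G1 X0.000 Y30.000
G1 X0.000 Y0.000
; layer 4
G0 Z29.000
G0 X0.000 Y0.000
G1 X7.000 Y0.000
G1 X7.000 Y30.000
G1 X0.000 Y30.000
G1 X0.000 Y0.000
M2 ; end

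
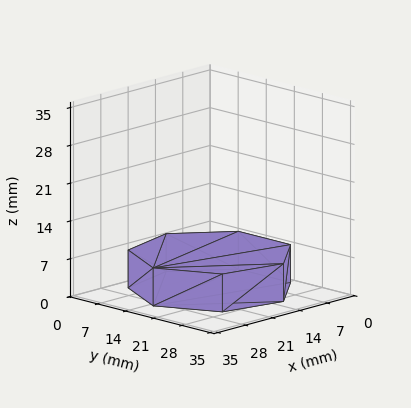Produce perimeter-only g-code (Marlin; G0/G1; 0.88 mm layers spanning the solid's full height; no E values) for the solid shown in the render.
Reading the render: the shape is a regular 7-sided prism (a cylinder approximated with 7 flat sides), circumscribed radius ≈ 15 mm, height ≈ 7 mm (dimensions read to the nearest mm from the axis ticks). For the g-code, the solid's height is divided into equal slices at the stated Δz and each level perimeter traced with G1 moves after a G0 lift.

; perimeter-only toolpath
G21 ; units = mm
G90 ; absolute positioning
G28 ; home
; layer 1
G0 Z0.88
G0 X30.00 Y15.00
G1 X24.35 Y26.73
G1 X11.66 Y29.62
G1 X1.49 Y21.51
G1 X1.49 Y8.49
G1 X11.66 Y0.38
G1 X24.35 Y3.27
G1 X30.00 Y15.00
; layer 2
G0 Z1.75
G0 X30.00 Y15.00
G1 X24.35 Y26.73
G1 X11.66 Y29.62
G1 X1.49 Y21.51
G1 X1.49 Y8.49
G1 X11.66 Y0.38
G1 X24.35 Y3.27
G1 X30.00 Y15.00
; layer 3
G0 Z2.62
G0 X30.00 Y15.00
G1 X24.35 Y26.73
G1 X11.66 Y29.62
G1 X1.49 Y21.51
G1 X1.49 Y8.49
G1 X11.66 Y0.38
G1 X24.35 Y3.27
G1 X30.00 Y15.00
; layer 4
G0 Z3.50
G0 X30.00 Y15.00
G1 X24.35 Y26.73
G1 X11.66 Y29.62
G1 X1.49 Y21.51
G1 X1.49 Y8.49
G1 X11.66 Y0.38
G1 X24.35 Y3.27
G1 X30.00 Y15.00
; layer 5
G0 Z4.38
G0 X30.00 Y15.00
G1 X24.35 Y26.73
G1 X11.66 Y29.62
G1 X1.49 Y21.51
G1 X1.49 Y8.49
G1 X11.66 Y0.38
G1 X24.35 Y3.27
G1 X30.00 Y15.00
; layer 6
G0 Z5.25
G0 X30.00 Y15.00
G1 X24.35 Y26.73
G1 X11.66 Y29.62
G1 X1.49 Y21.51
G1 X1.49 Y8.49
G1 X11.66 Y0.38
G1 X24.35 Y3.27
G1 X30.00 Y15.00
; layer 7
G0 Z6.12
G0 X30.00 Y15.00
G1 X24.35 Y26.73
G1 X11.66 Y29.62
G1 X1.49 Y21.51
G1 X1.49 Y8.49
G1 X11.66 Y0.38
G1 X24.35 Y3.27
G1 X30.00 Y15.00
; layer 8
G0 Z7.00
G0 X30.00 Y15.00
G1 X24.35 Y26.73
G1 X11.66 Y29.62
G1 X1.49 Y21.51
G1 X1.49 Y8.49
G1 X11.66 Y0.38
G1 X24.35 Y3.27
G1 X30.00 Y15.00
M2 ; end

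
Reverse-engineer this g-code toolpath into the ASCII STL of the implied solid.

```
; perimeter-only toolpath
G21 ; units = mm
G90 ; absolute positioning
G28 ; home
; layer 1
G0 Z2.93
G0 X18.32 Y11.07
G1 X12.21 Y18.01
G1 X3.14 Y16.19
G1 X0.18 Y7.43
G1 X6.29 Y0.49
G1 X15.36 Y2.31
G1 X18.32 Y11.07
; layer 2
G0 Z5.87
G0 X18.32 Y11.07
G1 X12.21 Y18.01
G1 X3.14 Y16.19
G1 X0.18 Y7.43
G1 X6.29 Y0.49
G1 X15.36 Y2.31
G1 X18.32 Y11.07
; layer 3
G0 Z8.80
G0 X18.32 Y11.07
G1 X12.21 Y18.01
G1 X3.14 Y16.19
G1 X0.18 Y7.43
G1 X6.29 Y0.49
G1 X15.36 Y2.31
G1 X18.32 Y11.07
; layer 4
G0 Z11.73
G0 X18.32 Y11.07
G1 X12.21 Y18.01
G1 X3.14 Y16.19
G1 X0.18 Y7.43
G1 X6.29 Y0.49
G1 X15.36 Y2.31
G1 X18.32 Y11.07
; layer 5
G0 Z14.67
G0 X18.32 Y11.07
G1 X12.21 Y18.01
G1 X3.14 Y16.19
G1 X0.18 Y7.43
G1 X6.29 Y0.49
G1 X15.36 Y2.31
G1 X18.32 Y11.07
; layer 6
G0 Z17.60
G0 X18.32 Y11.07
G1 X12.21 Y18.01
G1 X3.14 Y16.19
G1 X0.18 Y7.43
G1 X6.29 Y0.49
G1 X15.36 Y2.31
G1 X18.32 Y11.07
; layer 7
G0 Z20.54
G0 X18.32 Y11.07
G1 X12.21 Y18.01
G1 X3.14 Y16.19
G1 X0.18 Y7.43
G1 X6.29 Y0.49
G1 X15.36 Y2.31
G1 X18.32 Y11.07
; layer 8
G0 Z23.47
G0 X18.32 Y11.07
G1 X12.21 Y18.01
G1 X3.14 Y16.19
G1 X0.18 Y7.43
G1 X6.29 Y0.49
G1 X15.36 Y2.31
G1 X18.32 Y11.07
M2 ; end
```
solid part
  facet normal 0.0000 0.0000 -1.0000
    outer loop
      vertex 3.14 16.19 0.00
      vertex 12.21 18.01 0.00
      vertex 18.32 11.07 0.00
    endloop
  endfacet
  facet normal 0.0000 0.0000 -1.0000
    outer loop
      vertex 0.18 7.43 0.00
      vertex 3.14 16.19 0.00
      vertex 18.32 11.07 0.00
    endloop
  endfacet
  facet normal 0.0000 0.0000 -1.0000
    outer loop
      vertex 6.29 0.49 0.00
      vertex 0.18 7.43 0.00
      vertex 18.32 11.07 0.00
    endloop
  endfacet
  facet normal 0.0000 0.0000 -1.0000
    outer loop
      vertex 15.36 2.31 0.00
      vertex 6.29 0.49 0.00
      vertex 18.32 11.07 0.00
    endloop
  endfacet
  facet normal 0.0000 0.0000 1.0000
    outer loop
      vertex 18.32 11.07 23.47
      vertex 12.21 18.01 23.47
      vertex 3.14 16.19 23.47
    endloop
  endfacet
  facet normal 0.0000 0.0000 1.0000
    outer loop
      vertex 18.32 11.07 23.47
      vertex 3.14 16.19 23.47
      vertex 0.18 7.43 23.47
    endloop
  endfacet
  facet normal 0.0000 0.0000 1.0000
    outer loop
      vertex 18.32 11.07 23.47
      vertex 0.18 7.43 23.47
      vertex 6.29 0.49 23.47
    endloop
  endfacet
  facet normal 0.0000 0.0000 1.0000
    outer loop
      vertex 18.32 11.07 23.47
      vertex 6.29 0.49 23.47
      vertex 15.36 2.31 23.47
    endloop
  endfacet
  facet normal 0.7506 0.6608 0.0000
    outer loop
      vertex 18.32 11.07 0.00
      vertex 12.21 18.01 0.00
      vertex 12.21 18.01 23.47
    endloop
  endfacet
  facet normal 0.7506 0.6608 0.0000
    outer loop
      vertex 18.32 11.07 0.00
      vertex 12.21 18.01 23.47
      vertex 18.32 11.07 23.47
    endloop
  endfacet
  facet normal -0.1967 0.9805 0.0000
    outer loop
      vertex 12.21 18.01 0.00
      vertex 3.14 16.19 0.00
      vertex 3.14 16.19 23.47
    endloop
  endfacet
  facet normal -0.1967 0.9805 0.0000
    outer loop
      vertex 12.21 18.01 0.00
      vertex 3.14 16.19 23.47
      vertex 12.21 18.01 23.47
    endloop
  endfacet
  facet normal -0.9474 0.3201 0.0000
    outer loop
      vertex 3.14 16.19 0.00
      vertex 0.18 7.43 0.00
      vertex 0.18 7.43 23.47
    endloop
  endfacet
  facet normal -0.9474 0.3201 0.0000
    outer loop
      vertex 3.14 16.19 0.00
      vertex 0.18 7.43 23.47
      vertex 3.14 16.19 23.47
    endloop
  endfacet
  facet normal -0.7506 -0.6608 0.0000
    outer loop
      vertex 0.18 7.43 0.00
      vertex 6.29 0.49 0.00
      vertex 6.29 0.49 23.47
    endloop
  endfacet
  facet normal -0.7506 -0.6608 0.0000
    outer loop
      vertex 0.18 7.43 0.00
      vertex 6.29 0.49 23.47
      vertex 0.18 7.43 23.47
    endloop
  endfacet
  facet normal 0.1967 -0.9805 0.0000
    outer loop
      vertex 6.29 0.49 0.00
      vertex 15.36 2.31 0.00
      vertex 15.36 2.31 23.47
    endloop
  endfacet
  facet normal 0.1967 -0.9805 0.0000
    outer loop
      vertex 6.29 0.49 0.00
      vertex 15.36 2.31 23.47
      vertex 6.29 0.49 23.47
    endloop
  endfacet
  facet normal 0.9474 -0.3201 0.0000
    outer loop
      vertex 15.36 2.31 0.00
      vertex 18.32 11.07 0.00
      vertex 18.32 11.07 23.47
    endloop
  endfacet
  facet normal 0.9474 -0.3201 0.0000
    outer loop
      vertex 15.36 2.31 0.00
      vertex 18.32 11.07 23.47
      vertex 15.36 2.31 23.47
    endloop
  endfacet
endsolid part

The G0 Z moves step by Δz≈2.93 mm. Every layer's G1 loop is the same polygon, so the solid is a straight extrusion of it from z=0 to z≈23.5. Closing with flat bottom and top caps and triangulating gives 20 facets — a regular 6-sided prism (a cylinder approximated with 6 flat sides), circumscribed radius ≈ 9.25 mm, height ≈ 23.5 mm.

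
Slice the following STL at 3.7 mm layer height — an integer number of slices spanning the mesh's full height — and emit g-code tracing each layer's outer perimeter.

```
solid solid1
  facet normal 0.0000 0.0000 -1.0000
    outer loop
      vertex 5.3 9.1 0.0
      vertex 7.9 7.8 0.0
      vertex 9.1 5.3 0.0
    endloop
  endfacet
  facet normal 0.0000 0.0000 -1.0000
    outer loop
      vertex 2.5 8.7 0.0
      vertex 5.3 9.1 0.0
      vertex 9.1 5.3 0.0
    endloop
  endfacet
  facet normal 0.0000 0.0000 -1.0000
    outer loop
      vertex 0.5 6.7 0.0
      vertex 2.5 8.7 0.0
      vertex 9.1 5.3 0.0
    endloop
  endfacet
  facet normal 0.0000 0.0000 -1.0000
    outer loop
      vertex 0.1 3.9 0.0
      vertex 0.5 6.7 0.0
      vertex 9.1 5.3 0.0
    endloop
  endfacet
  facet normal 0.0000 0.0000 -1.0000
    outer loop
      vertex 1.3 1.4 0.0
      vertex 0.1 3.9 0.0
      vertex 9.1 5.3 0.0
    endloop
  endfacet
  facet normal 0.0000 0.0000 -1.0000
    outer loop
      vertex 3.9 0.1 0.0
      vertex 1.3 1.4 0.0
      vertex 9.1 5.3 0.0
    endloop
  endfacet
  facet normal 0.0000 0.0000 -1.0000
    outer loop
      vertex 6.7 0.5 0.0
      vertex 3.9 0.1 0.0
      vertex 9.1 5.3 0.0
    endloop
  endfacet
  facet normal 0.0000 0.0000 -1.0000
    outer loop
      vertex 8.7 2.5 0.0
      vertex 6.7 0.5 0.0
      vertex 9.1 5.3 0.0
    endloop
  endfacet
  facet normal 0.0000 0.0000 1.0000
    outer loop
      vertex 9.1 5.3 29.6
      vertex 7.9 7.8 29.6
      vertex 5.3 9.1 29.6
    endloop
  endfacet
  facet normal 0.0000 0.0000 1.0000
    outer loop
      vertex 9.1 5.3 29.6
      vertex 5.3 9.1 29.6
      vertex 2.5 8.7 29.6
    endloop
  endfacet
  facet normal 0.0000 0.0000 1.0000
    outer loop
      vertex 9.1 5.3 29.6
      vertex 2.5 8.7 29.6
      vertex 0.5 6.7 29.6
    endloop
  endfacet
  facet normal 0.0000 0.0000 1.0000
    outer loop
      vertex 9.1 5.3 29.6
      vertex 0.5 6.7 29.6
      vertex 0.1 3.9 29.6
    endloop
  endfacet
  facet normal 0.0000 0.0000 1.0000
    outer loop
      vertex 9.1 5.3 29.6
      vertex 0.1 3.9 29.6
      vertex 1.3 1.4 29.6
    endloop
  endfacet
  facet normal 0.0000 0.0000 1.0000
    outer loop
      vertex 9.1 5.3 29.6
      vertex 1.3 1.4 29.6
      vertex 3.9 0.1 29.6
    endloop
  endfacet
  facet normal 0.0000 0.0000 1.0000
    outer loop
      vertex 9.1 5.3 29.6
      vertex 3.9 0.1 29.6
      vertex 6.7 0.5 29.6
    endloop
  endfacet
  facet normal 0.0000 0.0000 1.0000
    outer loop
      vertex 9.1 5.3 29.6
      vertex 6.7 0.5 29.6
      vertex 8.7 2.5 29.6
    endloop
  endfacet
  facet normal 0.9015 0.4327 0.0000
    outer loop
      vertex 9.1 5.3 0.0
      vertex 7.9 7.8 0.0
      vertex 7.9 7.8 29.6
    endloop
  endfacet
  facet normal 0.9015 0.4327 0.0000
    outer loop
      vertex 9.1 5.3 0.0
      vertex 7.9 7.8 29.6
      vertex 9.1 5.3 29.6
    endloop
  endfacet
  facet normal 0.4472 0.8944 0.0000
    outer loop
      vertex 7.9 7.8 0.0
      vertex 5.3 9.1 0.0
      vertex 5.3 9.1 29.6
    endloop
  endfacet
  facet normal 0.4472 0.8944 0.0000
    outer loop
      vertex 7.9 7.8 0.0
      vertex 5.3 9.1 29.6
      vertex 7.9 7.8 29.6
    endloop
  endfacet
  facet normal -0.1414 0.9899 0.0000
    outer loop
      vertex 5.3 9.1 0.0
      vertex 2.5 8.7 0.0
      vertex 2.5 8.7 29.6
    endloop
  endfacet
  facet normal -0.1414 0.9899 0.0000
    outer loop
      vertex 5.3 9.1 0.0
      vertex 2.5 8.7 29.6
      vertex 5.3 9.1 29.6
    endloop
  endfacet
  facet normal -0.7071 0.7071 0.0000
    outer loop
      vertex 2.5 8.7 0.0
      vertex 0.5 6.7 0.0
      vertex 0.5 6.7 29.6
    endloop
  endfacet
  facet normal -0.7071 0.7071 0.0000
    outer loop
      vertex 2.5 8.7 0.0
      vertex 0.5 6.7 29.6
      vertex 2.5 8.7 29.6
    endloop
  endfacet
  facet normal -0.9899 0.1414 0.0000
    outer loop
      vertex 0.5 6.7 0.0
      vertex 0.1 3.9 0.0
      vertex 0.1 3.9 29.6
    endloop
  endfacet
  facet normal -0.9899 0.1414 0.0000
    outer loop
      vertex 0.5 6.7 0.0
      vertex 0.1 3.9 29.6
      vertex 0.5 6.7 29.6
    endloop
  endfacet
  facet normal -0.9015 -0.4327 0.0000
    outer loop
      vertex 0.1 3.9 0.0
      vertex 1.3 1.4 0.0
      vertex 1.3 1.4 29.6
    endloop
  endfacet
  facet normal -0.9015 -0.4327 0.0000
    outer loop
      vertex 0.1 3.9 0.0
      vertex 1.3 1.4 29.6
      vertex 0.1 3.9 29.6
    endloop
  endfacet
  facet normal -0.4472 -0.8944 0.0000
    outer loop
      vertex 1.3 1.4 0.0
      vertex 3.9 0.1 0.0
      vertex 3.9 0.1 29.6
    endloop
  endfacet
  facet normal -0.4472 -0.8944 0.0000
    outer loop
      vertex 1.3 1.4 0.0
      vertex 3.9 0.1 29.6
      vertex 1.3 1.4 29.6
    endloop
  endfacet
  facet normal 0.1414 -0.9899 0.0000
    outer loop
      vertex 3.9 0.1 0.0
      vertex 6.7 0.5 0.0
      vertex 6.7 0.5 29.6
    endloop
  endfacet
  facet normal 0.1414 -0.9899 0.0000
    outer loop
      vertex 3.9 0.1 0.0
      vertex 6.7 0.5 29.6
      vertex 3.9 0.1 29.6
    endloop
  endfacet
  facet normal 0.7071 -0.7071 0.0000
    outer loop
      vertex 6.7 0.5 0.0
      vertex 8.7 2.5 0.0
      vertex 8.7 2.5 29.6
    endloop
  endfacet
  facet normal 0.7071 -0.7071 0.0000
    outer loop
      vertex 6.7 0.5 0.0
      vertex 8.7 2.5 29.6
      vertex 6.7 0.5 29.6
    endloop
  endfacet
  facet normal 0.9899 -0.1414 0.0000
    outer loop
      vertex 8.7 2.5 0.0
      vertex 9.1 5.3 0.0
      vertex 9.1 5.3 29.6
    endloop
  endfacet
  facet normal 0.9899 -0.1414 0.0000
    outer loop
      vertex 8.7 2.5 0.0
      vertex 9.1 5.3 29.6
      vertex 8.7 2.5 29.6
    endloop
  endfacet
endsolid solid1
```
; perimeter-only toolpath
G21 ; units = mm
G90 ; absolute positioning
G28 ; home
; layer 1
G0 Z3.7
G0 X9.1 Y5.3
G1 X7.9 Y7.8
G1 X5.3 Y9.1
G1 X2.5 Y8.7
G1 X0.5 Y6.7
G1 X0.1 Y3.9
G1 X1.3 Y1.4
G1 X3.9 Y0.1
G1 X6.7 Y0.5
G1 X8.7 Y2.5
G1 X9.1 Y5.3
; layer 2
G0 Z7.4
G0 X9.1 Y5.3
G1 X7.9 Y7.8
G1 X5.3 Y9.1
G1 X2.5 Y8.7
G1 X0.5 Y6.7
G1 X0.1 Y3.9
G1 X1.3 Y1.4
G1 X3.9 Y0.1
G1 X6.7 Y0.5
G1 X8.7 Y2.5
G1 X9.1 Y5.3
; layer 3
G0 Z11.1
G0 X9.1 Y5.3
G1 X7.9 Y7.8
G1 X5.3 Y9.1
G1 X2.5 Y8.7
G1 X0.5 Y6.7
G1 X0.1 Y3.9
G1 X1.3 Y1.4
G1 X3.9 Y0.1
G1 X6.7 Y0.5
G1 X8.7 Y2.5
G1 X9.1 Y5.3
; layer 4
G0 Z14.8
G0 X9.1 Y5.3
G1 X7.9 Y7.8
G1 X5.3 Y9.1
G1 X2.5 Y8.7
G1 X0.5 Y6.7
G1 X0.1 Y3.9
G1 X1.3 Y1.4
G1 X3.9 Y0.1
G1 X6.7 Y0.5
G1 X8.7 Y2.5
G1 X9.1 Y5.3
; layer 5
G0 Z18.5
G0 X9.1 Y5.3
G1 X7.9 Y7.8
G1 X5.3 Y9.1
G1 X2.5 Y8.7
G1 X0.5 Y6.7
G1 X0.1 Y3.9
G1 X1.3 Y1.4
G1 X3.9 Y0.1
G1 X6.7 Y0.5
G1 X8.7 Y2.5
G1 X9.1 Y5.3
; layer 6
G0 Z22.2
G0 X9.1 Y5.3
G1 X7.9 Y7.8
G1 X5.3 Y9.1
G1 X2.5 Y8.7
G1 X0.5 Y6.7
G1 X0.1 Y3.9
G1 X1.3 Y1.4
G1 X3.9 Y0.1
G1 X6.7 Y0.5
G1 X8.7 Y2.5
G1 X9.1 Y5.3
; layer 7
G0 Z25.9
G0 X9.1 Y5.3
G1 X7.9 Y7.8
G1 X5.3 Y9.1
G1 X2.5 Y8.7
G1 X0.5 Y6.7
G1 X0.1 Y3.9
G1 X1.3 Y1.4
G1 X3.9 Y0.1
G1 X6.7 Y0.5
G1 X8.7 Y2.5
G1 X9.1 Y5.3
; layer 8
G0 Z29.6
G0 X9.1 Y5.3
G1 X7.9 Y7.8
G1 X5.3 Y9.1
G1 X2.5 Y8.7
G1 X0.5 Y6.7
G1 X0.1 Y3.9
G1 X1.3 Y1.4
G1 X3.9 Y0.1
G1 X6.7 Y0.5
G1 X8.7 Y2.5
G1 X9.1 Y5.3
M2 ; end

The solid is a regular 10-sided prism (a cylinder approximated with 10 flat sides), circumscribed radius ≈ 4.6 mm, height ≈ 29.6 mm. Slicing at Δz = 3.7 mm — 8 equal slices spanning the solid's height, so layer i sits at z = i·h/8 — gives 8 non-empty perimeters. Each is a 10-segment closed polygon; G0 lifts to the layer z and rapids to the start vertex, then G1 traces the edges.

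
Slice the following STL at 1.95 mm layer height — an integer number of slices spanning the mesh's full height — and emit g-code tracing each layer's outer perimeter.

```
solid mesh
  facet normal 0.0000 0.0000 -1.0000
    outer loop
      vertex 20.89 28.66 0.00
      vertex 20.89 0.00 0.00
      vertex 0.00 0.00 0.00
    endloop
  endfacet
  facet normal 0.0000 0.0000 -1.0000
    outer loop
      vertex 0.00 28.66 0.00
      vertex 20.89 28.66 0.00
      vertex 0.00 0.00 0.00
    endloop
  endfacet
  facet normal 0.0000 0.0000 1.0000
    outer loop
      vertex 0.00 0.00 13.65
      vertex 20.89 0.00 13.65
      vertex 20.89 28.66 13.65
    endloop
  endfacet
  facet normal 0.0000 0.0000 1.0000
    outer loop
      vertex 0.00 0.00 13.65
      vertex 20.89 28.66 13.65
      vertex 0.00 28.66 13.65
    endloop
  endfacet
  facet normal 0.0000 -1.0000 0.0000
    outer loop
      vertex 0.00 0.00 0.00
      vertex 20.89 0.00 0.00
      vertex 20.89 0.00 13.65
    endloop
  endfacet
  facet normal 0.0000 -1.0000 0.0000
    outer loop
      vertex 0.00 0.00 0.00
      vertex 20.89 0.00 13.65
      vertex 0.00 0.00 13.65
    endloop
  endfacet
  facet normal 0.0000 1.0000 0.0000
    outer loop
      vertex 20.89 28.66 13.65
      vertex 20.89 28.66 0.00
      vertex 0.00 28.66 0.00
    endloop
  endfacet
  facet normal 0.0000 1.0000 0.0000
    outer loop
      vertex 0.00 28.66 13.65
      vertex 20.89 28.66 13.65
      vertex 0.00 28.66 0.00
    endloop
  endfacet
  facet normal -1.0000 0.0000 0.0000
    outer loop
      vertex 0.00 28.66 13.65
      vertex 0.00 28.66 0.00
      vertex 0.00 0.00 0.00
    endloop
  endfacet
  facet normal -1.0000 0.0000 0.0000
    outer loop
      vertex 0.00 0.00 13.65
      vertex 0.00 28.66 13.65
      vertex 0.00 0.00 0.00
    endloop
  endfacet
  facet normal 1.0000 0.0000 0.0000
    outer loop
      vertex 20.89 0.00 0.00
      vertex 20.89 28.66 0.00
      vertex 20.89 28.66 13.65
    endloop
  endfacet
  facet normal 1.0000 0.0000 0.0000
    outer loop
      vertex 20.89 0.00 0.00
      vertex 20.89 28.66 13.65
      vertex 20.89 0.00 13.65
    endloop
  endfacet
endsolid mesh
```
; perimeter-only toolpath
G21 ; units = mm
G90 ; absolute positioning
G28 ; home
; layer 1
G0 Z1.95
G0 X0.00 Y0.00
G1 X20.89 Y0.00
G1 X20.89 Y28.66
G1 X0.00 Y28.66
G1 X0.00 Y0.00
; layer 2
G0 Z3.90
G0 X0.00 Y0.00
G1 X20.89 Y0.00
G1 X20.89 Y28.66
G1 X0.00 Y28.66
G1 X0.00 Y0.00
; layer 3
G0 Z5.85
G0 X0.00 Y0.00
G1 X20.89 Y0.00
G1 X20.89 Y28.66
G1 X0.00 Y28.66
G1 X0.00 Y0.00
; layer 4
G0 Z7.80
G0 X0.00 Y0.00
G1 X20.89 Y0.00
G1 X20.89 Y28.66
G1 X0.00 Y28.66
G1 X0.00 Y0.00
; layer 5
G0 Z9.75
G0 X0.00 Y0.00
G1 X20.89 Y0.00
G1 X20.89 Y28.66
G1 X0.00 Y28.66
G1 X0.00 Y0.00
; layer 6
G0 Z11.70
G0 X0.00 Y0.00
G1 X20.89 Y0.00
G1 X20.89 Y28.66
G1 X0.00 Y28.66
G1 X0.00 Y0.00
; layer 7
G0 Z13.65
G0 X0.00 Y0.00
G1 X20.89 Y0.00
G1 X20.89 Y28.66
G1 X0.00 Y28.66
G1 X0.00 Y0.00
M2 ; end

The solid is a rectangular box, roughly 20.9 × 28.7 mm footprint and 13.7 mm tall. Slicing at Δz = 1.95 mm — 7 equal slices spanning the solid's height, so layer i sits at z = i·h/7 — gives 7 non-empty perimeters. Each is a 4-segment closed polygon; G0 lifts to the layer z and rapids to the start vertex, then G1 traces the edges.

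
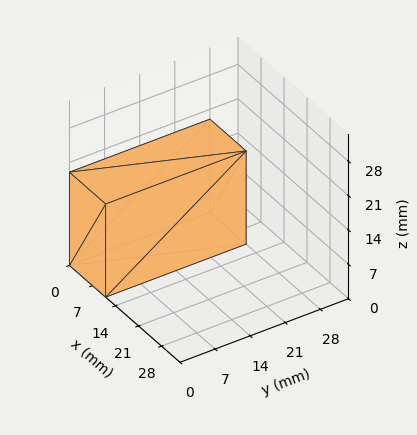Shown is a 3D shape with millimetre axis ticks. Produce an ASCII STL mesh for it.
Reading the render: the shape is a rectangular box, roughly 11 × 28 mm footprint and 19 mm tall (dimensions read to the nearest mm from the axis ticks). For the STL, each face is triangulated and given an outward normal.

solid part
  facet normal 0.0000 0.0000 -1.0000
    outer loop
      vertex 11.00 28.00 0.00
      vertex 11.00 0.00 0.00
      vertex 0.00 0.00 0.00
    endloop
  endfacet
  facet normal 0.0000 0.0000 -1.0000
    outer loop
      vertex 0.00 28.00 0.00
      vertex 11.00 28.00 0.00
      vertex 0.00 0.00 0.00
    endloop
  endfacet
  facet normal 0.0000 0.0000 1.0000
    outer loop
      vertex 0.00 0.00 19.00
      vertex 11.00 0.00 19.00
      vertex 11.00 28.00 19.00
    endloop
  endfacet
  facet normal 0.0000 0.0000 1.0000
    outer loop
      vertex 0.00 0.00 19.00
      vertex 11.00 28.00 19.00
      vertex 0.00 28.00 19.00
    endloop
  endfacet
  facet normal 0.0000 -1.0000 0.0000
    outer loop
      vertex 0.00 0.00 0.00
      vertex 11.00 0.00 0.00
      vertex 11.00 0.00 19.00
    endloop
  endfacet
  facet normal 0.0000 -1.0000 0.0000
    outer loop
      vertex 0.00 0.00 0.00
      vertex 11.00 0.00 19.00
      vertex 0.00 0.00 19.00
    endloop
  endfacet
  facet normal 0.0000 1.0000 0.0000
    outer loop
      vertex 11.00 28.00 19.00
      vertex 11.00 28.00 0.00
      vertex 0.00 28.00 0.00
    endloop
  endfacet
  facet normal 0.0000 1.0000 0.0000
    outer loop
      vertex 0.00 28.00 19.00
      vertex 11.00 28.00 19.00
      vertex 0.00 28.00 0.00
    endloop
  endfacet
  facet normal -1.0000 0.0000 0.0000
    outer loop
      vertex 0.00 28.00 19.00
      vertex 0.00 28.00 0.00
      vertex 0.00 0.00 0.00
    endloop
  endfacet
  facet normal -1.0000 0.0000 0.0000
    outer loop
      vertex 0.00 0.00 19.00
      vertex 0.00 28.00 19.00
      vertex 0.00 0.00 0.00
    endloop
  endfacet
  facet normal 1.0000 0.0000 0.0000
    outer loop
      vertex 11.00 0.00 0.00
      vertex 11.00 28.00 0.00
      vertex 11.00 28.00 19.00
    endloop
  endfacet
  facet normal 1.0000 0.0000 0.0000
    outer loop
      vertex 11.00 0.00 0.00
      vertex 11.00 28.00 19.00
      vertex 11.00 0.00 19.00
    endloop
  endfacet
endsolid part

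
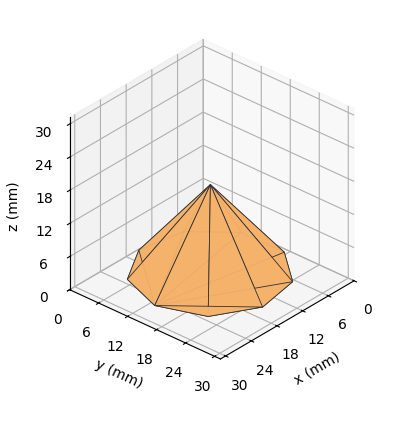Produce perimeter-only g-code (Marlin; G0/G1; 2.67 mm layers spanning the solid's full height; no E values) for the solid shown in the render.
Reading the render: the shape is a regular 9-sided pyramid, base circumscribed radius ≈ 13 mm, apex at z ≈ 16 mm (dimensions read to the nearest mm from the axis ticks). For the g-code, the solid's height is divided into equal slices at the stated Δz and each level perimeter traced with G1 moves after a G0 lift.

; perimeter-only toolpath
G21 ; units = mm
G90 ; absolute positioning
G28 ; home
; layer 1
G0 Z2.67
G0 X23.83 Y13.00
G1 X21.30 Y19.97
G1 X14.88 Y23.67
G1 X7.58 Y22.38
G1 X2.82 Y16.71
G1 X2.82 Y9.29
G1 X7.58 Y3.62
G1 X14.88 Y2.33
G1 X21.30 Y6.03
G1 X23.83 Y13.00
; layer 2
G0 Z5.33
G0 X21.67 Y13.00
G1 X19.64 Y18.57
G1 X14.51 Y21.53
G1 X8.67 Y20.51
G1 X4.85 Y15.97
G1 X4.85 Y10.03
G1 X8.67 Y5.49
G1 X14.51 Y4.47
G1 X19.64 Y7.43
G1 X21.67 Y13.00
; layer 3
G0 Z8.00
G0 X19.50 Y13.00
G1 X17.98 Y17.18
G1 X14.13 Y19.40
G1 X9.75 Y18.63
G1 X6.89 Y15.22
G1 X6.89 Y10.78
G1 X9.75 Y7.37
G1 X14.13 Y6.60
G1 X17.98 Y8.82
G1 X19.50 Y13.00
; layer 4
G0 Z10.67
G0 X17.33 Y13.00
G1 X16.32 Y15.79
G1 X13.75 Y17.27
G1 X10.83 Y16.75
G1 X8.93 Y14.48
G1 X8.93 Y11.52
G1 X10.83 Y9.25
G1 X13.75 Y8.73
G1 X16.32 Y10.21
G1 X17.33 Y13.00
; layer 5
G0 Z13.33
G0 X15.17 Y13.00
G1 X14.66 Y14.39
G1 X13.38 Y15.13
G1 X11.92 Y14.88
G1 X10.96 Y13.74
G1 X10.96 Y12.26
G1 X11.92 Y11.12
G1 X13.38 Y10.87
G1 X14.66 Y11.61
G1 X15.17 Y13.00
M2 ; end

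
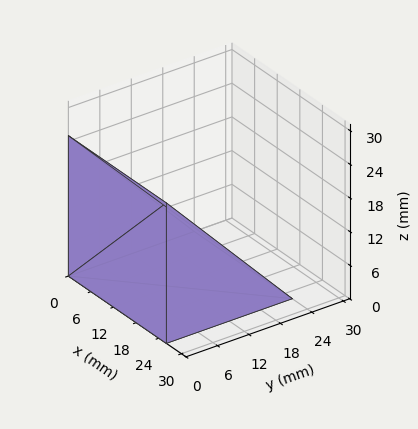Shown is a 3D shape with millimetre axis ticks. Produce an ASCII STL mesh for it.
Reading the render: the shape is a wedge (ramp): 26 × 24 mm base, rising to 25 mm along the y=0 edge and sloping linearly to z=0 at y=24 (dimensions read to the nearest mm from the axis ticks). For the STL, each face is triangulated and given an outward normal.

solid part
  facet normal 0.0000 0.0000 -1.0000
    outer loop
      vertex 26.00 24.00 0.00
      vertex 26.00 0.00 0.00
      vertex 0.00 0.00 0.00
    endloop
  endfacet
  facet normal 0.0000 0.0000 -1.0000
    outer loop
      vertex 0.00 24.00 0.00
      vertex 26.00 24.00 0.00
      vertex 0.00 0.00 0.00
    endloop
  endfacet
  facet normal 0.0000 -1.0000 0.0000
    outer loop
      vertex 0.00 0.00 0.00
      vertex 26.00 0.00 0.00
      vertex 26.00 0.00 25.00
    endloop
  endfacet
  facet normal 0.0000 -1.0000 0.0000
    outer loop
      vertex 0.00 0.00 0.00
      vertex 26.00 0.00 25.00
      vertex 0.00 0.00 25.00
    endloop
  endfacet
  facet normal 0.0000 0.7214 0.6925
    outer loop
      vertex 0.00 0.00 25.00
      vertex 26.00 0.00 25.00
      vertex 26.00 24.00 0.00
    endloop
  endfacet
  facet normal 0.0000 0.7214 0.6925
    outer loop
      vertex 0.00 0.00 25.00
      vertex 26.00 24.00 0.00
      vertex 0.00 24.00 0.00
    endloop
  endfacet
  facet normal -1.0000 0.0000 0.0000
    outer loop
      vertex 0.00 0.00 25.00
      vertex 0.00 24.00 0.00
      vertex 0.00 0.00 0.00
    endloop
  endfacet
  facet normal 1.0000 0.0000 0.0000
    outer loop
      vertex 26.00 0.00 0.00
      vertex 26.00 24.00 0.00
      vertex 26.00 0.00 25.00
    endloop
  endfacet
endsolid part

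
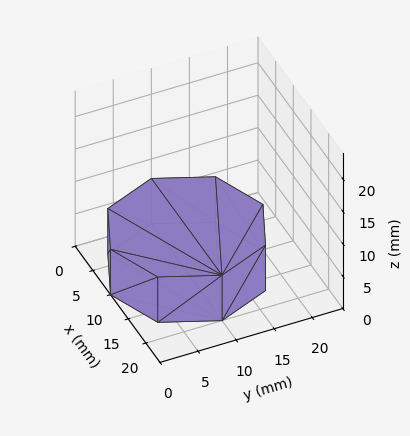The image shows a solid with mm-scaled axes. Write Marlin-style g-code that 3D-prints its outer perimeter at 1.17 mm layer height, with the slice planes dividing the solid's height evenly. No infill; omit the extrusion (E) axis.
Reading the render: the shape is a regular 8-sided prism (a cylinder approximated with 8 flat sides), circumscribed radius ≈ 10 mm, height ≈ 7 mm (dimensions read to the nearest mm from the axis ticks). For the g-code, the solid's height is divided into equal slices at the stated Δz and each level perimeter traced with G1 moves after a G0 lift.

; perimeter-only toolpath
G21 ; units = mm
G90 ; absolute positioning
G28 ; home
; layer 1
G0 Z1.17
G0 X20.00 Y10.00
G1 X17.07 Y17.07
G1 X10.00 Y20.00
G1 X2.93 Y17.07
G1 X0.00 Y10.00
G1 X2.93 Y2.93
G1 X10.00 Y0.00
G1 X17.07 Y2.93
G1 X20.00 Y10.00
; layer 2
G0 Z2.33
G0 X20.00 Y10.00
G1 X17.07 Y17.07
G1 X10.00 Y20.00
G1 X2.93 Y17.07
G1 X0.00 Y10.00
G1 X2.93 Y2.93
G1 X10.00 Y0.00
G1 X17.07 Y2.93
G1 X20.00 Y10.00
; layer 3
G0 Z3.50
G0 X20.00 Y10.00
G1 X17.07 Y17.07
G1 X10.00 Y20.00
G1 X2.93 Y17.07
G1 X0.00 Y10.00
G1 X2.93 Y2.93
G1 X10.00 Y0.00
G1 X17.07 Y2.93
G1 X20.00 Y10.00
; layer 4
G0 Z4.67
G0 X20.00 Y10.00
G1 X17.07 Y17.07
G1 X10.00 Y20.00
G1 X2.93 Y17.07
G1 X0.00 Y10.00
G1 X2.93 Y2.93
G1 X10.00 Y0.00
G1 X17.07 Y2.93
G1 X20.00 Y10.00
; layer 5
G0 Z5.83
G0 X20.00 Y10.00
G1 X17.07 Y17.07
G1 X10.00 Y20.00
G1 X2.93 Y17.07
G1 X0.00 Y10.00
G1 X2.93 Y2.93
G1 X10.00 Y0.00
G1 X17.07 Y2.93
G1 X20.00 Y10.00
; layer 6
G0 Z7.00
G0 X20.00 Y10.00
G1 X17.07 Y17.07
G1 X10.00 Y20.00
G1 X2.93 Y17.07
G1 X0.00 Y10.00
G1 X2.93 Y2.93
G1 X10.00 Y0.00
G1 X17.07 Y2.93
G1 X20.00 Y10.00
M2 ; end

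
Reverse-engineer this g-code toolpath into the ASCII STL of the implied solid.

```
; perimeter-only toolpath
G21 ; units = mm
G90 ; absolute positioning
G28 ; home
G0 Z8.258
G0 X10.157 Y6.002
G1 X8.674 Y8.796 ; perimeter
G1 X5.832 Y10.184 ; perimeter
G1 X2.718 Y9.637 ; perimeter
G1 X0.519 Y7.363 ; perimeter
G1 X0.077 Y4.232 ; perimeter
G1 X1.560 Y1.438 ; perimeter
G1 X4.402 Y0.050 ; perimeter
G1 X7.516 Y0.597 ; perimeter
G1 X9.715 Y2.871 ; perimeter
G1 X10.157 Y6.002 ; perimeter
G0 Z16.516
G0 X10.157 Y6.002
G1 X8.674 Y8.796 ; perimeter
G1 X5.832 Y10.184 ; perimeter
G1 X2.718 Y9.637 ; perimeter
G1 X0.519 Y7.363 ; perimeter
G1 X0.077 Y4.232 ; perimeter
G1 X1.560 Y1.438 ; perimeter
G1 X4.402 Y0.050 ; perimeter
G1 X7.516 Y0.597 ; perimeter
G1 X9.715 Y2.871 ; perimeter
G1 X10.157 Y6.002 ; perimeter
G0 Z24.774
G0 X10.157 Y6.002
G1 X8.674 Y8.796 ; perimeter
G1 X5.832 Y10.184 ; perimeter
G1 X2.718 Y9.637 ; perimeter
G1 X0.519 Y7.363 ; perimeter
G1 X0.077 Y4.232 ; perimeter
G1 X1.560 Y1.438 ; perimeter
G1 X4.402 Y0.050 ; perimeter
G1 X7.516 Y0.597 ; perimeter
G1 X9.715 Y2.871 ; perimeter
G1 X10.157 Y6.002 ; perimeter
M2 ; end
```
solid part
  facet normal 0.0000 0.0000 -1.0000
    outer loop
      vertex 5.832 10.184 0.000
      vertex 8.674 8.796 0.000
      vertex 10.157 6.002 0.000
    endloop
  endfacet
  facet normal 0.0000 0.0000 -1.0000
    outer loop
      vertex 2.718 9.637 0.000
      vertex 5.832 10.184 0.000
      vertex 10.157 6.002 0.000
    endloop
  endfacet
  facet normal 0.0000 0.0000 -1.0000
    outer loop
      vertex 0.519 7.363 0.000
      vertex 2.718 9.637 0.000
      vertex 10.157 6.002 0.000
    endloop
  endfacet
  facet normal 0.0000 0.0000 -1.0000
    outer loop
      vertex 0.077 4.232 0.000
      vertex 0.519 7.363 0.000
      vertex 10.157 6.002 0.000
    endloop
  endfacet
  facet normal 0.0000 0.0000 -1.0000
    outer loop
      vertex 1.560 1.438 0.000
      vertex 0.077 4.232 0.000
      vertex 10.157 6.002 0.000
    endloop
  endfacet
  facet normal 0.0000 0.0000 -1.0000
    outer loop
      vertex 4.402 0.050 0.000
      vertex 1.560 1.438 0.000
      vertex 10.157 6.002 0.000
    endloop
  endfacet
  facet normal 0.0000 0.0000 -1.0000
    outer loop
      vertex 7.516 0.597 0.000
      vertex 4.402 0.050 0.000
      vertex 10.157 6.002 0.000
    endloop
  endfacet
  facet normal 0.0000 0.0000 -1.0000
    outer loop
      vertex 9.715 2.871 0.000
      vertex 7.516 0.597 0.000
      vertex 10.157 6.002 0.000
    endloop
  endfacet
  facet normal 0.0000 0.0000 1.0000
    outer loop
      vertex 10.157 6.002 24.774
      vertex 8.674 8.796 24.774
      vertex 5.832 10.184 24.774
    endloop
  endfacet
  facet normal 0.0000 0.0000 1.0000
    outer loop
      vertex 10.157 6.002 24.774
      vertex 5.832 10.184 24.774
      vertex 2.718 9.637 24.774
    endloop
  endfacet
  facet normal 0.0000 0.0000 1.0000
    outer loop
      vertex 10.157 6.002 24.774
      vertex 2.718 9.637 24.774
      vertex 0.519 7.363 24.774
    endloop
  endfacet
  facet normal 0.0000 0.0000 1.0000
    outer loop
      vertex 10.157 6.002 24.774
      vertex 0.519 7.363 24.774
      vertex 0.077 4.232 24.774
    endloop
  endfacet
  facet normal 0.0000 0.0000 1.0000
    outer loop
      vertex 10.157 6.002 24.774
      vertex 0.077 4.232 24.774
      vertex 1.560 1.438 24.774
    endloop
  endfacet
  facet normal 0.0000 0.0000 1.0000
    outer loop
      vertex 10.157 6.002 24.774
      vertex 1.560 1.438 24.774
      vertex 4.402 0.050 24.774
    endloop
  endfacet
  facet normal 0.0000 0.0000 1.0000
    outer loop
      vertex 10.157 6.002 24.774
      vertex 4.402 0.050 24.774
      vertex 7.516 0.597 24.774
    endloop
  endfacet
  facet normal 0.0000 0.0000 1.0000
    outer loop
      vertex 10.157 6.002 24.774
      vertex 7.516 0.597 24.774
      vertex 9.715 2.871 24.774
    endloop
  endfacet
  facet normal 0.8833 0.4688 0.0000
    outer loop
      vertex 10.157 6.002 0.000
      vertex 8.674 8.796 0.000
      vertex 8.674 8.796 24.774
    endloop
  endfacet
  facet normal 0.8833 0.4688 0.0000
    outer loop
      vertex 10.157 6.002 0.000
      vertex 8.674 8.796 24.774
      vertex 10.157 6.002 24.774
    endloop
  endfacet
  facet normal 0.4388 0.8986 0.0000
    outer loop
      vertex 8.674 8.796 0.000
      vertex 5.832 10.184 0.000
      vertex 5.832 10.184 24.774
    endloop
  endfacet
  facet normal 0.4388 0.8986 0.0000
    outer loop
      vertex 8.674 8.796 0.000
      vertex 5.832 10.184 24.774
      vertex 8.674 8.796 24.774
    endloop
  endfacet
  facet normal -0.1730 0.9849 0.0000
    outer loop
      vertex 5.832 10.184 0.000
      vertex 2.718 9.637 0.000
      vertex 2.718 9.637 24.774
    endloop
  endfacet
  facet normal -0.1730 0.9849 0.0000
    outer loop
      vertex 5.832 10.184 0.000
      vertex 2.718 9.637 24.774
      vertex 5.832 10.184 24.774
    endloop
  endfacet
  facet normal -0.7189 0.6952 0.0000
    outer loop
      vertex 2.718 9.637 0.000
      vertex 0.519 7.363 0.000
      vertex 0.519 7.363 24.774
    endloop
  endfacet
  facet normal -0.7189 0.6952 0.0000
    outer loop
      vertex 2.718 9.637 0.000
      vertex 0.519 7.363 24.774
      vertex 2.718 9.637 24.774
    endloop
  endfacet
  facet normal -0.9902 0.1398 0.0000
    outer loop
      vertex 0.519 7.363 0.000
      vertex 0.077 4.232 0.000
      vertex 0.077 4.232 24.774
    endloop
  endfacet
  facet normal -0.9902 0.1398 0.0000
    outer loop
      vertex 0.519 7.363 0.000
      vertex 0.077 4.232 24.774
      vertex 0.519 7.363 24.774
    endloop
  endfacet
  facet normal -0.8833 -0.4688 0.0000
    outer loop
      vertex 0.077 4.232 0.000
      vertex 1.560 1.438 0.000
      vertex 1.560 1.438 24.774
    endloop
  endfacet
  facet normal -0.8833 -0.4688 0.0000
    outer loop
      vertex 0.077 4.232 0.000
      vertex 1.560 1.438 24.774
      vertex 0.077 4.232 24.774
    endloop
  endfacet
  facet normal -0.4388 -0.8986 0.0000
    outer loop
      vertex 1.560 1.438 0.000
      vertex 4.402 0.050 0.000
      vertex 4.402 0.050 24.774
    endloop
  endfacet
  facet normal -0.4388 -0.8986 0.0000
    outer loop
      vertex 1.560 1.438 0.000
      vertex 4.402 0.050 24.774
      vertex 1.560 1.438 24.774
    endloop
  endfacet
  facet normal 0.1730 -0.9849 0.0000
    outer loop
      vertex 4.402 0.050 0.000
      vertex 7.516 0.597 0.000
      vertex 7.516 0.597 24.774
    endloop
  endfacet
  facet normal 0.1730 -0.9849 0.0000
    outer loop
      vertex 4.402 0.050 0.000
      vertex 7.516 0.597 24.774
      vertex 4.402 0.050 24.774
    endloop
  endfacet
  facet normal 0.7189 -0.6952 0.0000
    outer loop
      vertex 7.516 0.597 0.000
      vertex 9.715 2.871 0.000
      vertex 9.715 2.871 24.774
    endloop
  endfacet
  facet normal 0.7189 -0.6952 0.0000
    outer loop
      vertex 7.516 0.597 0.000
      vertex 9.715 2.871 24.774
      vertex 7.516 0.597 24.774
    endloop
  endfacet
  facet normal 0.9902 -0.1398 0.0000
    outer loop
      vertex 9.715 2.871 0.000
      vertex 10.157 6.002 0.000
      vertex 10.157 6.002 24.774
    endloop
  endfacet
  facet normal 0.9902 -0.1398 0.0000
    outer loop
      vertex 9.715 2.871 0.000
      vertex 10.157 6.002 24.774
      vertex 9.715 2.871 24.774
    endloop
  endfacet
endsolid part

The G0 Z moves step by Δz≈8.258 mm. Every layer's G1 loop is the same polygon, so the solid is a straight extrusion of it from z=0 to z≈24.8. Closing with flat bottom and top caps and triangulating gives 36 facets — a regular 10-sided prism (a cylinder approximated with 10 flat sides), circumscribed radius ≈ 5.12 mm, height ≈ 24.8 mm.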